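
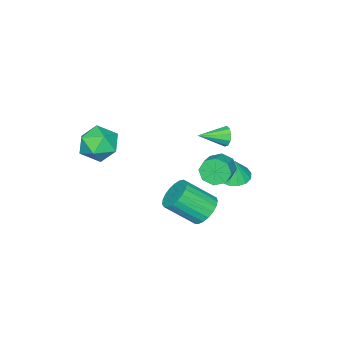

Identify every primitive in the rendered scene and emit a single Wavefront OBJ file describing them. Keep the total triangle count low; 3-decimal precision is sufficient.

v -0.19 2.48 0.435
v 0.243 2.024 -0.137
v 1.284 2.425 0.333
v 0.85 2.88 0.905
v 0.108 2.625 -0.348
v 1.148 3.025 0.122
v -0.203 3.14 -0.1
v 0.838 3.54 0.37
v -0.506 3.269 0.461
v 0.535 3.669 0.931
v -0.624 2.935 1.007
v 0.417 3.336 1.477
v -0.488 2.335 1.218
v 0.552 2.735 1.688
v -0.178 1.82 0.97
v 0.863 2.22 1.44
v 0.125 1.691 0.409
v 1.166 2.091 0.879
v -2.875 1.458 -2.444
v -2.274 2.148 -2.609
v -2.705 1.622 -1.136
v -2.704 2.362 -2.58
v -3.18 2.334 -2.514
v -3.575 2.071 -2.43
v -3.782 1.644 -2.349
v -3.746 1.167 -2.294
v -3.477 0.768 -2.28
v -3.046 0.554 -2.309
v -2.57 0.582 -2.375
v -2.176 0.845 -2.459
v -1.969 1.272 -2.539
v -2.005 1.749 -2.594
v -2.034 1.478 1.224
v -1.743 1.629 0.663
v -0.786 0.602 1.636
v -1.639 1.905 0.935
v -1.686 2.019 1.317
v -1.866 1.925 1.664
v -2.11 1.661 1.843
v -2.326 1.327 1.785
v -2.43 1.051 1.513
v -2.383 0.937 1.13
v -2.203 1.03 0.783
v -1.958 1.295 0.605
v 3.064 -1.694 1.852
v 3.815 -1.052 2.493
v 3.785 -3.288 2.607
v 4.536 -2.646 3.248
v 3.383 -2.618 3.488
v 2.938 -1.632 3.021
v 4.662 -2.708 2.079
v 4.217 -1.722 1.612
v 4.803 -1.678 2.633
v 4.012 -1.622 3.504
v 3.588 -2.718 1.596
v 2.797 -2.662 2.467
v 0.092 1.758 -3.207
v 0.846 1.65 -3.839
v 1.761 0.353 -2.526
v 1.008 0.462 -1.893
v 0.971 1.969 -3.611
v 1.886 0.672 -2.298
v 0.944 2.252 -3.313
v 1.859 0.955 -2
v 0.77 2.449 -2.997
v 1.685 1.152 -1.683
v 0.478 2.527 -2.717
v 1.394 1.23 -1.403
v 0.12 2.472 -2.521
v 1.035 1.176 -1.208
v -0.243 2.294 -2.444
v 0.672 0.997 -1.131
v -0.548 2.023 -2.499
v 0.367 0.726 -1.186
v -0.742 1.706 -2.677
v 0.173 0.41 -1.363
v -0.792 1.398 -2.946
v 0.123 0.102 -1.632
v -0.689 1.153 -3.26
v 0.226 -0.144 -1.946
v -0.451 1.012 -3.565
v 0.464 -0.284 -2.251
v -0.119 1 -3.808
v 0.796 -0.296 -2.494
v 0.25 1.12 -3.947
v 1.165 -0.177 -2.633
v 0.591 1.349 -3.958
v 1.506 0.053 -2.644
f 2 1 5
f 2 5 3
f 3 5 6
f 3 6 4
f 5 1 7
f 5 7 6
f 6 7 8
f 6 8 4
f 7 1 9
f 7 9 8
f 8 9 10
f 8 10 4
f 9 1 11
f 9 11 10
f 10 11 12
f 10 12 4
f 11 1 13
f 11 13 12
f 12 13 14
f 12 14 4
f 13 1 15
f 13 15 14
f 14 15 16
f 14 16 4
f 15 1 17
f 15 17 16
f 16 17 18
f 16 18 4
f 17 1 2
f 17 2 18
f 18 2 3
f 18 3 4
f 20 19 22
f 20 22 21
f 22 19 23
f 22 23 21
f 23 19 24
f 23 24 21
f 24 19 25
f 24 25 21
f 25 19 26
f 25 26 21
f 26 19 27
f 26 27 21
f 27 19 28
f 27 28 21
f 28 19 29
f 28 29 21
f 29 19 30
f 29 30 21
f 30 19 31
f 30 31 21
f 31 19 32
f 31 32 21
f 32 19 20
f 32 20 21
f 34 33 36
f 34 36 35
f 36 33 37
f 36 37 35
f 37 33 38
f 37 38 35
f 38 33 39
f 38 39 35
f 39 33 40
f 39 40 35
f 40 33 41
f 40 41 35
f 41 33 42
f 41 42 35
f 42 33 43
f 42 43 35
f 43 33 44
f 43 44 35
f 44 33 34
f 44 34 35
f 45 56 50
f 45 50 46
f 45 46 52
f 45 52 55
f 45 55 56
f 46 50 54
f 50 56 49
f 56 55 47
f 55 52 51
f 52 46 53
f 48 54 49
f 48 49 47
f 48 47 51
f 48 51 53
f 48 53 54
f 49 54 50
f 47 49 56
f 51 47 55
f 53 51 52
f 54 53 46
f 58 57 61
f 58 61 59
f 59 61 62
f 59 62 60
f 61 57 63
f 61 63 62
f 62 63 64
f 62 64 60
f 63 57 65
f 63 65 64
f 64 65 66
f 64 66 60
f 65 57 67
f 65 67 66
f 66 67 68
f 66 68 60
f 67 57 69
f 67 69 68
f 68 69 70
f 68 70 60
f 69 57 71
f 69 71 70
f 70 71 72
f 70 72 60
f 71 57 73
f 71 73 72
f 72 73 74
f 72 74 60
f 73 57 75
f 73 75 74
f 74 75 76
f 74 76 60
f 75 57 77
f 75 77 76
f 76 77 78
f 76 78 60
f 77 57 79
f 77 79 78
f 78 79 80
f 78 80 60
f 79 57 81
f 79 81 80
f 80 81 82
f 80 82 60
f 81 57 83
f 81 83 82
f 82 83 84
f 82 84 60
f 83 57 85
f 83 85 84
f 84 85 86
f 84 86 60
f 85 57 87
f 85 87 86
f 86 87 88
f 86 88 60
f 87 57 58
f 87 58 88
f 88 58 59
f 88 59 60



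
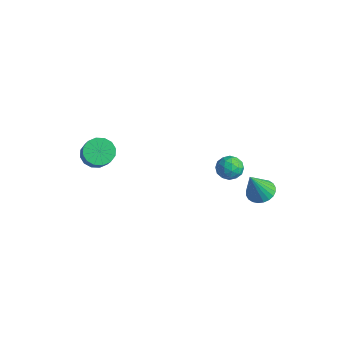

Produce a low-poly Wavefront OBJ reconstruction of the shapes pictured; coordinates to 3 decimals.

v 0.786 3.91 -1.433
v 1.266 3.376 -1.71
v 0.854 3.15 0.153
v 1.46 3.587 -1.617
v 1.55 3.847 -1.497
v 1.525 4.116 -1.366
v 1.386 4.354 -1.246
v 1.157 4.525 -1.154
v 0.871 4.602 -1.105
v 0.571 4.573 -1.105
v 0.305 4.444 -1.156
v 0.112 4.234 -1.248
v 0.021 3.974 -1.369
v 0.047 3.705 -1.499
v 0.185 3.466 -1.62
v 0.414 3.296 -1.711
v 0.701 3.219 -1.761
v 1 3.247 -1.76
v -0.117 3.081 0.975
v 0.272 3.219 0.366
v -0.432 2.021 0.534
v -0.043 2.159 -0.075
v 0.303 2.045 0.565
v 0.497 2.701 0.837
v -0.657 2.539 0.063
v -0.463 3.195 0.335
v -0.062 2.884 -0.198
v 0.532 2.579 0.112
v -0.692 2.661 0.788
v -0.098 2.356 1.098
v 0.105 3.243 0.709
v -0.265 1.997 0.191
v -0.062 1.93 0.567
v 0.167 2.011 0.209
v 0.238 2.938 0.986
v 0.466 3.019 0.628
v 0.484 2.329 0.745
v -0.626 2.221 0.272
v -0.398 2.302 -0.086
v -0.327 3.229 0.691
v -0.098 3.31 0.333
v -0.644 2.911 0.155
v 0.138 3.127 0.02
v -0.047 2.504 -0.24
v -0.409 2.728 -0.159
v -0.294 3.113 0.002
v 0.487 2.948 0.202
v 0.301 2.325 -0.057
v 0.505 2.258 0.319
v 0.619 2.643 0.479
v 0.29 2.751 -0.129
v -0.461 2.915 0.957
v -0.647 2.292 0.698
v -0.779 2.597 0.421
v -0.665 2.982 0.581
v -0.113 2.736 1.14
v -0.298 2.113 0.88
v 0.134 2.127 0.898
v 0.249 2.512 1.059
v -0.45 2.489 1.029
v -4.166 -2.417 1.111
v -3.538 -2.19 0.654
v -2.665 -2.555 1.672
v -3.294 -2.783 2.129
v -3.645 -1.846 0.869
v -2.772 -2.212 1.887
v -3.892 -1.656 1.149
v -3.019 -2.022 2.167
v -4.213 -1.67 1.419
v -3.34 -2.035 2.437
v -4.521 -1.883 1.606
v -3.648 -2.249 2.625
v -4.734 -2.24 1.661
v -3.861 -2.606 2.679
v -4.795 -2.645 1.568
v -3.922 -3.01 2.586
v -4.688 -2.988 1.353
v -3.815 -3.354 2.371
v -4.441 -3.178 1.073
v -3.568 -3.544 2.091
v -4.12 -3.165 0.803
v -3.247 -3.53 1.821
v -3.812 -2.951 0.615
v -2.939 -3.317 1.634
v -3.599 -2.594 0.561
v -2.726 -2.96 1.579
f 2 1 4
f 2 4 3
f 4 1 5
f 4 5 3
f 5 1 6
f 5 6 3
f 6 1 7
f 6 7 3
f 7 1 8
f 7 8 3
f 8 1 9
f 8 9 3
f 9 1 10
f 9 10 3
f 10 1 11
f 10 11 3
f 11 1 12
f 11 12 3
f 12 1 13
f 12 13 3
f 13 1 14
f 13 14 3
f 14 1 15
f 14 15 3
f 15 1 16
f 15 16 3
f 16 1 17
f 16 17 3
f 17 1 18
f 17 18 3
f 18 1 2
f 18 2 3
f 19 56 35
f 56 30 59
f 35 59 24
f 56 59 35
f 19 35 31
f 35 24 36
f 31 36 20
f 35 36 31
f 19 31 40
f 31 20 41
f 40 41 26
f 31 41 40
f 19 40 52
f 40 26 55
f 52 55 29
f 40 55 52
f 19 52 56
f 52 29 60
f 56 60 30
f 52 60 56
f 20 36 47
f 36 24 50
f 47 50 28
f 36 50 47
f 24 59 37
f 59 30 58
f 37 58 23
f 59 58 37
f 30 60 57
f 60 29 53
f 57 53 21
f 60 53 57
f 29 55 54
f 55 26 42
f 54 42 25
f 55 42 54
f 26 41 46
f 41 20 43
f 46 43 27
f 41 43 46
f 22 48 34
f 48 28 49
f 34 49 23
f 48 49 34
f 22 34 32
f 34 23 33
f 32 33 21
f 34 33 32
f 22 32 39
f 32 21 38
f 39 38 25
f 32 38 39
f 22 39 44
f 39 25 45
f 44 45 27
f 39 45 44
f 22 44 48
f 44 27 51
f 48 51 28
f 44 51 48
f 23 49 37
f 49 28 50
f 37 50 24
f 49 50 37
f 21 33 57
f 33 23 58
f 57 58 30
f 33 58 57
f 25 38 54
f 38 21 53
f 54 53 29
f 38 53 54
f 27 45 46
f 45 25 42
f 46 42 26
f 45 42 46
f 28 51 47
f 51 27 43
f 47 43 20
f 51 43 47
f 62 61 65
f 62 65 63
f 63 65 66
f 63 66 64
f 65 61 67
f 65 67 66
f 66 67 68
f 66 68 64
f 67 61 69
f 67 69 68
f 68 69 70
f 68 70 64
f 69 61 71
f 69 71 70
f 70 71 72
f 70 72 64
f 71 61 73
f 71 73 72
f 72 73 74
f 72 74 64
f 73 61 75
f 73 75 74
f 74 75 76
f 74 76 64
f 75 61 77
f 75 77 76
f 76 77 78
f 76 78 64
f 77 61 79
f 77 79 78
f 78 79 80
f 78 80 64
f 79 61 81
f 79 81 80
f 80 81 82
f 80 82 64
f 81 61 83
f 81 83 82
f 82 83 84
f 82 84 64
f 83 61 85
f 83 85 84
f 84 85 86
f 84 86 64
f 85 61 62
f 85 62 86
f 86 62 63
f 86 63 64



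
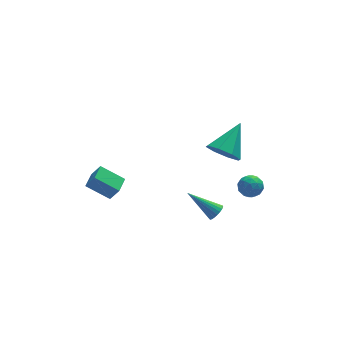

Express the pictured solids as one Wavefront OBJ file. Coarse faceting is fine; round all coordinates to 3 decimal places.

v 3.358 -0.143 -2.42
v 4.077 -0.088 -2.684
v 3.763 -0.812 -1.456
v 4.482 -0.757 -1.72
v 4.126 -0.136 -1.444
v 3.875 0.278 -2.04
v 3.965 -1.178 -2.1
v 3.714 -0.764 -2.696
v 4.452 -0.728 -2.486
v 4.551 -0.084 -2.081
v 3.289 -0.816 -2.059
v 3.388 -0.172 -1.654
v 3.682 -0.057 -2.637
v 4.158 -0.843 -1.503
v 3.949 -0.478 -1.341
v 4.371 -0.446 -1.496
v 3.564 0.159 -2.259
v 3.986 0.191 -2.414
v 4.015 0.163 -1.685
v 3.854 -1.091 -1.726
v 4.276 -1.059 -1.881
v 3.469 -0.454 -2.644
v 3.891 -0.422 -2.799
v 3.825 -1.063 -2.455
v 4.325 -0.401 -2.676
v 4.563 -0.794 -2.109
v 4.259 -1.041 -2.332
v 4.111 -0.798 -2.682
v 4.383 -0.022 -2.438
v 4.621 -0.415 -1.871
v 4.412 -0.05 -1.709
v 4.265 0.193 -2.059
v 4.604 -0.398 -2.321
v 3.219 -0.485 -2.269
v 3.457 -0.878 -1.702
v 3.575 -1.093 -2.081
v 3.428 -0.85 -2.431
v 3.277 -0.106 -2.031
v 3.515 -0.499 -1.464
v 3.729 -0.102 -1.458
v 3.581 0.141 -1.808
v 3.236 -0.502 -1.819
v 2.13 -1.074 1.824
v 2.929 -1.275 1.173
v 3.43 0.114 3.056
v 2.522 -0.613 0.966
v 1.885 -0.222 1.261
v 1.392 -0.329 1.885
v 1.33 -0.873 2.474
v 1.737 -1.534 2.682
v 2.374 -1.926 2.387
v 2.867 -1.818 1.762
v -4.464 3.315 -3.452
v -4.002 2.999 -2.541
v -3.905 4.273 -3.403
v -3.443 3.957 -2.492
v -3.237 2.643 -4.308
v -2.775 2.327 -3.397
v -2.678 3.601 -4.259
v -2.216 3.285 -3.348
v 1.526 -2.037 -2.325
v 1.943 -1.84 -2.007
v 0.174 -1.103 -1.135
v 1.919 -1.672 -2.166
v 1.828 -1.566 -2.352
v 1.685 -1.542 -2.534
v 1.514 -1.604 -2.68
v 1.345 -1.74 -2.764
v 1.208 -1.928 -2.773
v 1.126 -2.135 -2.704
v 1.113 -2.325 -2.57
v 1.171 -2.465 -2.393
v 1.291 -2.531 -2.205
v 1.452 -2.512 -2.037
v 1.626 -2.41 -1.92
v 1.782 -2.245 -1.872
v 1.894 -2.043 -1.903
f 1 38 17
f 38 12 41
f 17 41 6
f 38 41 17
f 1 17 13
f 17 6 18
f 13 18 2
f 17 18 13
f 1 13 22
f 13 2 23
f 22 23 8
f 13 23 22
f 1 22 34
f 22 8 37
f 34 37 11
f 22 37 34
f 1 34 38
f 34 11 42
f 38 42 12
f 34 42 38
f 2 18 29
f 18 6 32
f 29 32 10
f 18 32 29
f 6 41 19
f 41 12 40
f 19 40 5
f 41 40 19
f 12 42 39
f 42 11 35
f 39 35 3
f 42 35 39
f 11 37 36
f 37 8 24
f 36 24 7
f 37 24 36
f 8 23 28
f 23 2 25
f 28 25 9
f 23 25 28
f 4 30 16
f 30 10 31
f 16 31 5
f 30 31 16
f 4 16 14
f 16 5 15
f 14 15 3
f 16 15 14
f 4 14 21
f 14 3 20
f 21 20 7
f 14 20 21
f 4 21 26
f 21 7 27
f 26 27 9
f 21 27 26
f 4 26 30
f 26 9 33
f 30 33 10
f 26 33 30
f 5 31 19
f 31 10 32
f 19 32 6
f 31 32 19
f 3 15 39
f 15 5 40
f 39 40 12
f 15 40 39
f 7 20 36
f 20 3 35
f 36 35 11
f 20 35 36
f 9 27 28
f 27 7 24
f 28 24 8
f 27 24 28
f 10 33 29
f 33 9 25
f 29 25 2
f 33 25 29
f 44 43 46
f 44 46 45
f 46 43 47
f 46 47 45
f 47 43 48
f 47 48 45
f 48 43 49
f 48 49 45
f 49 43 50
f 49 50 45
f 50 43 51
f 50 51 45
f 51 43 52
f 51 52 45
f 52 43 44
f 52 44 45
f 54 56 53
f 57 54 53
f 53 56 55
f 55 57 53
f 54 60 56
f 58 54 57
f 58 60 54
f 56 60 55
f 59 57 55
f 55 60 59
f 59 58 57
f 60 58 59
f 62 61 64
f 62 64 63
f 64 61 65
f 64 65 63
f 65 61 66
f 65 66 63
f 66 61 67
f 66 67 63
f 67 61 68
f 67 68 63
f 68 61 69
f 68 69 63
f 69 61 70
f 69 70 63
f 70 61 71
f 70 71 63
f 71 61 72
f 71 72 63
f 72 61 73
f 72 73 63
f 73 61 74
f 73 74 63
f 74 61 75
f 74 75 63
f 75 61 76
f 75 76 63
f 76 61 77
f 76 77 63
f 77 61 62
f 77 62 63



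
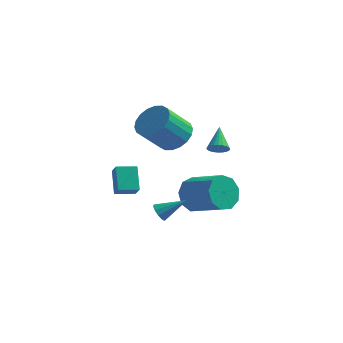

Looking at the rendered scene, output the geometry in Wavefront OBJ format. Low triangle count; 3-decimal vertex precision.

v -1.192 2.919 2.296
v -0.561 3.419 3.032
v -1.358 2.32 4.46
v -1.988 1.821 3.724
v -0.959 3.697 3.024
v -1.756 2.598 4.452
v -1.402 3.821 2.872
v -2.199 2.722 4.3
v -1.804 3.766 2.605
v -2.601 2.668 4.034
v -2.085 3.544 2.278
v -2.882 2.445 3.706
v -2.188 3.198 1.954
v -2.985 2.099 3.382
v -2.095 2.797 1.698
v -2.891 1.698 3.126
v -1.822 2.42 1.56
v -2.619 1.321 2.988
v -1.424 2.142 1.568
v -2.221 1.043 2.996
v -0.981 2.018 1.72
v -1.778 0.919 3.148
v -0.579 2.072 1.986
v -1.376 0.974 3.415
v -0.298 2.295 2.314
v -1.095 1.196 3.742
v -0.195 2.641 2.638
v -0.992 1.542 4.066
v -0.289 3.042 2.894
v -1.085 1.943 4.322
v 1.615 -1.634 0.957
v 2.127 -1.079 0.241
v 3.876 -1.652 1.047
v 3.365 -2.206 1.763
v 1.995 -0.676 0.813
v 3.745 -1.249 1.619
v 1.686 -0.722 1.452
v 3.435 -1.295 2.258
v 1.343 -1.194 1.859
v 3.093 -1.767 2.665
v 1.128 -1.872 1.844
v 2.878 -2.445 2.651
v 1.141 -2.438 1.414
v 2.891 -3.011 2.221
v 1.375 -2.628 0.77
v 3.125 -3.201 1.576
v 1.722 -2.353 0.213
v 3.472 -2.926 1.02
v 2.019 -1.741 0.004
v 3.769 -2.314 0.811
v 0.729 -3.816 0.69
v 1.069 -3.99 0.308
v 1.911 -3.264 1.49
v 0.976 -3.678 0.23
v 0.789 -3.42 0.328
v 0.579 -3.313 0.565
v 0.426 -3.398 0.849
v 0.389 -3.643 1.073
v 0.482 -3.954 1.151
v 0.669 -4.212 1.053
v 0.879 -4.319 0.816
v 1.032 -4.234 0.532
v 1.593 1.675 2.48
v 2.073 1.572 2.789
v 1.227 2.785 3.42
v 2.149 1.724 2.639
v 2.14 1.868 2.465
v 2.048 1.983 2.294
v 1.887 2.051 2.15
v 1.681 2.062 2.057
v 1.461 2.014 2.028
v 1.262 1.914 2.068
v 1.113 1.778 2.171
v 1.038 1.626 2.321
v 1.046 1.482 2.495
v 1.139 1.367 2.667
v 1.3 1.299 2.81
v 1.506 1.288 2.903
v 1.725 1.336 2.932
v 1.924 1.436 2.892
v -3.086 -0.451 -0.608
v -2.661 -0.932 0.023
v -3.604 0.487 0.456
v -3.179 0.006 1.087
v -2.201 0.174 -0.727
v -1.776 -0.307 -0.096
v -2.719 1.112 0.337
v -2.294 0.631 0.968
f 2 1 5
f 2 5 3
f 3 5 6
f 3 6 4
f 5 1 7
f 5 7 6
f 6 7 8
f 6 8 4
f 7 1 9
f 7 9 8
f 8 9 10
f 8 10 4
f 9 1 11
f 9 11 10
f 10 11 12
f 10 12 4
f 11 1 13
f 11 13 12
f 12 13 14
f 12 14 4
f 13 1 15
f 13 15 14
f 14 15 16
f 14 16 4
f 15 1 17
f 15 17 16
f 16 17 18
f 16 18 4
f 17 1 19
f 17 19 18
f 18 19 20
f 18 20 4
f 19 1 21
f 19 21 20
f 20 21 22
f 20 22 4
f 21 1 23
f 21 23 22
f 22 23 24
f 22 24 4
f 23 1 25
f 23 25 24
f 24 25 26
f 24 26 4
f 25 1 27
f 25 27 26
f 26 27 28
f 26 28 4
f 27 1 29
f 27 29 28
f 28 29 30
f 28 30 4
f 29 1 2
f 29 2 30
f 30 2 3
f 30 3 4
f 32 31 35
f 32 35 33
f 33 35 36
f 33 36 34
f 35 31 37
f 35 37 36
f 36 37 38
f 36 38 34
f 37 31 39
f 37 39 38
f 38 39 40
f 38 40 34
f 39 31 41
f 39 41 40
f 40 41 42
f 40 42 34
f 41 31 43
f 41 43 42
f 42 43 44
f 42 44 34
f 43 31 45
f 43 45 44
f 44 45 46
f 44 46 34
f 45 31 47
f 45 47 46
f 46 47 48
f 46 48 34
f 47 31 49
f 47 49 48
f 48 49 50
f 48 50 34
f 49 31 32
f 49 32 50
f 50 32 33
f 50 33 34
f 52 51 54
f 52 54 53
f 54 51 55
f 54 55 53
f 55 51 56
f 55 56 53
f 56 51 57
f 56 57 53
f 57 51 58
f 57 58 53
f 58 51 59
f 58 59 53
f 59 51 60
f 59 60 53
f 60 51 61
f 60 61 53
f 61 51 62
f 61 62 53
f 62 51 52
f 62 52 53
f 64 63 66
f 64 66 65
f 66 63 67
f 66 67 65
f 67 63 68
f 67 68 65
f 68 63 69
f 68 69 65
f 69 63 70
f 69 70 65
f 70 63 71
f 70 71 65
f 71 63 72
f 71 72 65
f 72 63 73
f 72 73 65
f 73 63 74
f 73 74 65
f 74 63 75
f 74 75 65
f 75 63 76
f 75 76 65
f 76 63 77
f 76 77 65
f 77 63 78
f 77 78 65
f 78 63 79
f 78 79 65
f 79 63 80
f 79 80 65
f 80 63 64
f 80 64 65
f 82 84 81
f 85 82 81
f 81 84 83
f 83 85 81
f 82 88 84
f 86 82 85
f 86 88 82
f 84 88 83
f 87 85 83
f 83 88 87
f 87 86 85
f 88 86 87



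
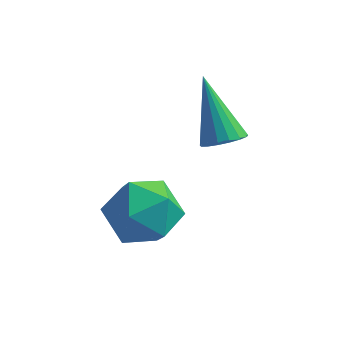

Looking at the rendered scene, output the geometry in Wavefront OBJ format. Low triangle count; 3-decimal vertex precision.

v -3.537 0.298 0.427
v -2.454 0.56 0.839
v -2.866 -1.36 -0.279
v -1.783 -1.098 0.133
v -2.662 -1.35 0.892
v -3.077 -0.325 1.328
v -2.243 -0.475 -0.768
v -2.658 0.55 -0.332
v -1.654 0.083 0.1
v -1.913 -0.458 1.126
v -3.407 -0.342 -0.566
v -3.666 -0.883 0.46
v -1.205 1.807 1.911
v -0.678 1.62 2.281
v -2.135 2.673 3.669
v -0.6 1.913 2.179
v -0.659 2.182 2.014
v -0.844 2.365 1.827
v -1.111 2.42 1.658
v -1.4 2.335 1.547
v -1.644 2.128 1.52
v -1.787 1.848 1.582
v -1.797 1.558 1.72
v -1.671 1.326 1.901
v -1.438 1.203 2.085
v -1.152 1.219 2.228
v -0.878 1.369 2.299
f 1 12 6
f 1 6 2
f 1 2 8
f 1 8 11
f 1 11 12
f 2 6 10
f 6 12 5
f 12 11 3
f 11 8 7
f 8 2 9
f 4 10 5
f 4 5 3
f 4 3 7
f 4 7 9
f 4 9 10
f 5 10 6
f 3 5 12
f 7 3 11
f 9 7 8
f 10 9 2
f 14 13 16
f 14 16 15
f 16 13 17
f 16 17 15
f 17 13 18
f 17 18 15
f 18 13 19
f 18 19 15
f 19 13 20
f 19 20 15
f 20 13 21
f 20 21 15
f 21 13 22
f 21 22 15
f 22 13 23
f 22 23 15
f 23 13 24
f 23 24 15
f 24 13 25
f 24 25 15
f 25 13 26
f 25 26 15
f 26 13 27
f 26 27 15
f 27 13 14
f 27 14 15



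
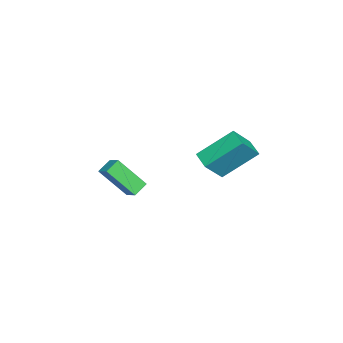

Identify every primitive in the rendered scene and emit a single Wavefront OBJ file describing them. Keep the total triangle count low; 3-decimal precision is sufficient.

v -2.32 -2.419 -2.034
v -1.768 -1.929 -1.634
v -2.373 -1.138 -3.53
v -1.821 -0.648 -3.129
v -1.679 -2.832 -2.411
v -1.127 -2.342 -2.01
v -1.732 -1.551 -3.906
v -1.18 -1.061 -3.506
v -0.657 2.539 -0.763
v -1.219 4.082 0.529
v 0.117 3.043 -1.028
v -0.446 4.586 0.265
v 0.146 1.894 0.355
v -0.417 3.437 1.648
v 0.919 2.398 0.091
v 0.357 3.941 1.383
f 2 4 1
f 5 2 1
f 1 4 3
f 3 5 1
f 2 8 4
f 6 2 5
f 6 8 2
f 4 8 3
f 7 5 3
f 3 8 7
f 7 6 5
f 8 6 7
f 10 12 9
f 13 10 9
f 9 12 11
f 11 13 9
f 10 16 12
f 14 10 13
f 14 16 10
f 12 16 11
f 15 13 11
f 11 16 15
f 15 14 13
f 16 14 15



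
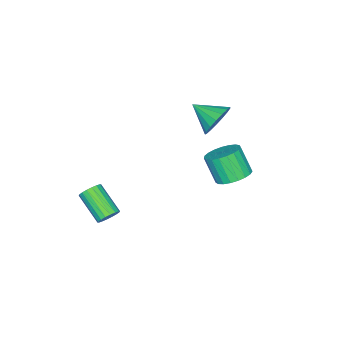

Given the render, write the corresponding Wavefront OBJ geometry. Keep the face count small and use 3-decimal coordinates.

v 2.341 -3.022 -0.859
v 2.907 -3.222 -0.849
v 2.405 -4.597 0.11
v 1.839 -4.398 0.099
v 2.895 -3.066 -0.632
v 2.393 -4.442 0.326
v 2.773 -2.902 -0.461
v 2.271 -4.277 0.498
v 2.566 -2.762 -0.368
v 2.064 -4.137 0.591
v 2.314 -2.673 -0.372
v 1.812 -4.048 0.586
v 2.068 -2.653 -0.473
v 1.565 -4.029 0.485
v 1.875 -2.707 -0.651
v 1.373 -4.082 0.308
v 1.775 -2.823 -0.87
v 1.273 -4.198 0.089
v 1.787 -2.978 -1.086
v 1.285 -4.354 -0.128
v 1.909 -3.143 -1.258
v 1.407 -4.518 -0.299
v 2.116 -3.283 -1.351
v 1.614 -4.658 -0.392
v 2.368 -3.372 -1.346
v 1.866 -4.747 -0.388
v 2.615 -3.391 -1.245
v 2.112 -4.767 -0.287
v 2.807 -3.338 -1.068
v 2.305 -4.713 -0.109
v -2.08 1.071 0.733
v -1.495 1.648 1.147
v -1.675 0.886 2.462
v -2.26 0.309 2.047
v -1.832 1.822 1.202
v -2.011 1.061 2.517
v -2.211 1.866 1.176
v -2.391 1.105 2.49
v -2.567 1.773 1.073
v -2.747 1.012 2.388
v -2.839 1.558 0.911
v -3.019 0.797 2.226
v -2.98 1.259 0.719
v -3.16 0.498 2.034
v -2.966 0.928 0.529
v -3.146 0.166 1.843
v -2.798 0.621 0.374
v -2.978 -0.141 1.689
v -2.506 0.392 0.281
v -2.686 -0.37 1.596
v -2.14 0.28 0.266
v -2.32 -0.482 1.581
v -1.764 0.305 0.332
v -1.944 -0.457 1.647
v -1.443 0.462 0.467
v -1.623 -0.299 1.782
v -1.232 0.725 0.648
v -1.412 -0.036 1.963
v -1.167 1.047 0.844
v -1.347 0.286 2.159
v -1.26 1.374 1.02
v -1.44 0.612 2.335
v -3.956 -0.947 2.565
v -3.528 -1.304 1.747
v -3.924 -2.353 3.195
v -3.162 -1.174 2.019
v -2.978 -0.992 2.416
v -3.018 -0.8 2.847
v -3.273 -0.641 3.214
v -3.685 -0.553 3.432
v -4.158 -0.555 3.451
v -4.585 -0.647 3.268
v -4.868 -0.808 2.924
v -4.942 -1 2.497
v -4.79 -1.181 2.086
v -4.447 -1.308 1.785
v -3.992 -1.353 1.663
f 2 1 5
f 2 5 3
f 3 5 6
f 3 6 4
f 5 1 7
f 5 7 6
f 6 7 8
f 6 8 4
f 7 1 9
f 7 9 8
f 8 9 10
f 8 10 4
f 9 1 11
f 9 11 10
f 10 11 12
f 10 12 4
f 11 1 13
f 11 13 12
f 12 13 14
f 12 14 4
f 13 1 15
f 13 15 14
f 14 15 16
f 14 16 4
f 15 1 17
f 15 17 16
f 16 17 18
f 16 18 4
f 17 1 19
f 17 19 18
f 18 19 20
f 18 20 4
f 19 1 21
f 19 21 20
f 20 21 22
f 20 22 4
f 21 1 23
f 21 23 22
f 22 23 24
f 22 24 4
f 23 1 25
f 23 25 24
f 24 25 26
f 24 26 4
f 25 1 27
f 25 27 26
f 26 27 28
f 26 28 4
f 27 1 29
f 27 29 28
f 28 29 30
f 28 30 4
f 29 1 2
f 29 2 30
f 30 2 3
f 30 3 4
f 32 31 35
f 32 35 33
f 33 35 36
f 33 36 34
f 35 31 37
f 35 37 36
f 36 37 38
f 36 38 34
f 37 31 39
f 37 39 38
f 38 39 40
f 38 40 34
f 39 31 41
f 39 41 40
f 40 41 42
f 40 42 34
f 41 31 43
f 41 43 42
f 42 43 44
f 42 44 34
f 43 31 45
f 43 45 44
f 44 45 46
f 44 46 34
f 45 31 47
f 45 47 46
f 46 47 48
f 46 48 34
f 47 31 49
f 47 49 48
f 48 49 50
f 48 50 34
f 49 31 51
f 49 51 50
f 50 51 52
f 50 52 34
f 51 31 53
f 51 53 52
f 52 53 54
f 52 54 34
f 53 31 55
f 53 55 54
f 54 55 56
f 54 56 34
f 55 31 57
f 55 57 56
f 56 57 58
f 56 58 34
f 57 31 59
f 57 59 58
f 58 59 60
f 58 60 34
f 59 31 61
f 59 61 60
f 60 61 62
f 60 62 34
f 61 31 32
f 61 32 62
f 62 32 33
f 62 33 34
f 64 63 66
f 64 66 65
f 66 63 67
f 66 67 65
f 67 63 68
f 67 68 65
f 68 63 69
f 68 69 65
f 69 63 70
f 69 70 65
f 70 63 71
f 70 71 65
f 71 63 72
f 71 72 65
f 72 63 73
f 72 73 65
f 73 63 74
f 73 74 65
f 74 63 75
f 74 75 65
f 75 63 76
f 75 76 65
f 76 63 77
f 76 77 65
f 77 63 64
f 77 64 65



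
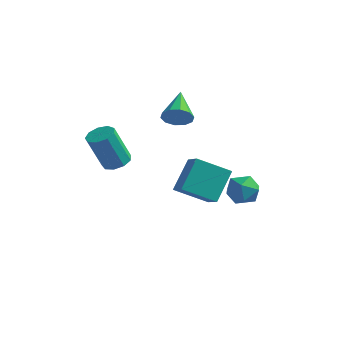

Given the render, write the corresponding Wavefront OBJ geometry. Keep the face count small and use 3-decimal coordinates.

v -0.453 3.956 -3.67
v -0.023 4.666 -3.193
v 0.843 3.114 -3.587
v 1.273 3.824 -3.11
v 0.57 3.325 -2.695
v -0.231 3.845 -2.746
v 1.051 3.935 -4.034
v 0.25 4.455 -4.085
v 0.906 4.652 -3.418
v 0.609 4.276 -2.59
v 0.211 3.504 -4.19
v -0.086 3.128 -3.362
v 0.106 0.74 -2.509
v -1.341 0.019 -1.672
v 0.214 2.065 -1.18
v -1.232 1.344 -0.343
v 0.952 -0.084 -1.757
v -0.494 -0.805 -0.92
v 1.061 1.241 -0.428
v -0.386 0.52 0.409
v -3.184 -1.93 0.79
v -2.591 -2.331 0.873
v -3.163 -2.79 2.734
v -3.756 -2.39 2.65
v -2.503 -1.867 1.015
v -3.075 -2.327 2.875
v -2.733 -1.433 1.051
v -3.305 -1.893 2.912
v -3.174 -1.232 0.965
v -3.746 -1.691 2.826
v -3.62 -1.357 0.797
v -4.192 -1.817 2.658
v -3.862 -1.751 0.626
v -4.434 -2.21 2.486
v -3.786 -2.228 0.531
v -4.358 -2.688 2.392
v -3.429 -2.566 0.557
v -4.001 -3.026 2.418
v -2.957 -2.607 0.692
v -3.529 -3.066 2.553
v -1.997 1.742 2.078
v -1.374 1.754 2.564
v -2.623 3.318 2.842
v -1.254 1.998 2.159
v -1.417 2.144 1.723
v -1.802 2.137 1.422
v -2.261 1.979 1.372
v -2.619 1.73 1.592
v -2.74 1.486 1.997
v -2.576 1.34 2.434
v -2.192 1.347 2.734
v -1.733 1.505 2.784
f 1 12 6
f 1 6 2
f 1 2 8
f 1 8 11
f 1 11 12
f 2 6 10
f 6 12 5
f 12 11 3
f 11 8 7
f 8 2 9
f 4 10 5
f 4 5 3
f 4 3 7
f 4 7 9
f 4 9 10
f 5 10 6
f 3 5 12
f 7 3 11
f 9 7 8
f 10 9 2
f 14 16 13
f 17 14 13
f 13 16 15
f 15 17 13
f 14 20 16
f 18 14 17
f 18 20 14
f 16 20 15
f 19 17 15
f 15 20 19
f 19 18 17
f 20 18 19
f 22 21 25
f 22 25 23
f 23 25 26
f 23 26 24
f 25 21 27
f 25 27 26
f 26 27 28
f 26 28 24
f 27 21 29
f 27 29 28
f 28 29 30
f 28 30 24
f 29 21 31
f 29 31 30
f 30 31 32
f 30 32 24
f 31 21 33
f 31 33 32
f 32 33 34
f 32 34 24
f 33 21 35
f 33 35 34
f 34 35 36
f 34 36 24
f 35 21 37
f 35 37 36
f 36 37 38
f 36 38 24
f 37 21 39
f 37 39 38
f 38 39 40
f 38 40 24
f 39 21 22
f 39 22 40
f 40 22 23
f 40 23 24
f 42 41 44
f 42 44 43
f 44 41 45
f 44 45 43
f 45 41 46
f 45 46 43
f 46 41 47
f 46 47 43
f 47 41 48
f 47 48 43
f 48 41 49
f 48 49 43
f 49 41 50
f 49 50 43
f 50 41 51
f 50 51 43
f 51 41 52
f 51 52 43
f 52 41 42
f 52 42 43



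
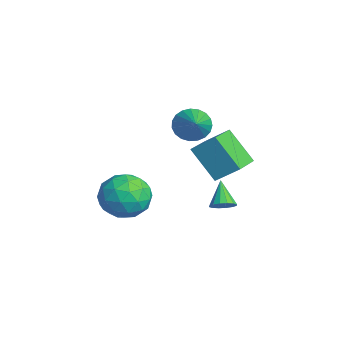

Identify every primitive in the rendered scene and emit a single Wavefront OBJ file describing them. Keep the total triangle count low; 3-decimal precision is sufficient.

v 0.556 1.731 1.792
v 0.985 2.166 1.216
v 2.064 1.429 2.688
v 0.899 2.415 1.445
v 0.753 2.545 1.735
v 0.573 2.535 2.034
v 0.39 2.386 2.291
v 0.236 2.123 2.462
v 0.137 1.793 2.518
v 0.111 1.452 2.448
v 0.161 1.159 2.264
v 0.28 0.965 1.999
v 0.446 0.903 1.698
v 0.632 0.985 1.413
v 0.804 1.195 1.194
v 0.933 1.499 1.078
v 0.997 1.842 1.086
v -0.688 2.7 -0.02
v -0.155 3.597 0.821
v 0.343 3.43 -1.452
v 0.877 4.327 -0.611
v 0.483 1.693 0.311
v 1.017 2.59 1.152
v 1.515 2.423 -1.121
v 2.048 3.32 -0.28
v -0.208 3.371 -3.84
v 0.165 3.107 -3.436
v -1.152 3.569 -2.84
v 0.239 3.414 -3.427
v 0.193 3.709 -3.528
v 0.04 3.914 -3.714
v -0.18 3.974 -3.933
v -0.407 3.872 -4.127
v -0.58 3.636 -4.244
v -0.654 3.329 -4.254
v -0.609 3.033 -4.152
v -0.455 2.828 -3.967
v -0.236 2.769 -3.748
v -0.009 2.871 -3.554
v -0.149 0.135 -2.096
v 0.57 -0.397 -2.941
v -1.45 -1.363 -2.259
v -0.731 -1.895 -3.104
v -0.363 -1.837 -1.932
v 0.441 -0.911 -1.831
v -1.321 -0.849 -3.369
v -0.517 0.077 -3.268
v -0.155 -1.005 -3.728
v 0.438 -1.616 -2.839
v -1.318 -0.144 -2.361
v -0.725 -0.755 -1.472
v 0.324 0.001 -2.504
v -1.204 -1.761 -2.696
v -0.988 -1.727 -2.007
v -0.565 -2.039 -2.503
v 0.249 -0.302 -1.852
v 0.671 -0.614 -2.348
v 0.123 -1.461 -1.755
v -1.551 -1.146 -2.852
v -1.129 -1.458 -3.348
v -0.315 0.279 -2.697
v 0.108 -0.033 -3.193
v -1.003 -0.299 -3.445
v 0.321 -0.669 -3.463
v -0.443 -1.55 -3.559
v -0.79 -0.935 -3.715
v -0.318 -0.391 -3.656
v 0.669 -1.028 -2.941
v -0.095 -1.909 -3.037
v 0.121 -1.875 -2.348
v 0.594 -1.331 -2.288
v 0.244 -1.386 -3.403
v -0.785 0.149 -2.163
v -1.549 -0.732 -2.259
v -1.474 -0.429 -2.912
v -1.001 0.115 -2.852
v -0.437 -0.21 -1.641
v -1.201 -1.091 -1.737
v -0.562 -1.369 -1.544
v -0.09 -0.825 -1.485
v -1.124 -0.374 -1.797
f 2 1 4
f 2 4 3
f 4 1 5
f 4 5 3
f 5 1 6
f 5 6 3
f 6 1 7
f 6 7 3
f 7 1 8
f 7 8 3
f 8 1 9
f 8 9 3
f 9 1 10
f 9 10 3
f 10 1 11
f 10 11 3
f 11 1 12
f 11 12 3
f 12 1 13
f 12 13 3
f 13 1 14
f 13 14 3
f 14 1 15
f 14 15 3
f 15 1 16
f 15 16 3
f 16 1 17
f 16 17 3
f 17 1 2
f 17 2 3
f 19 21 18
f 22 19 18
f 18 21 20
f 20 22 18
f 19 25 21
f 23 19 22
f 23 25 19
f 21 25 20
f 24 22 20
f 20 25 24
f 24 23 22
f 25 23 24
f 27 26 29
f 27 29 28
f 29 26 30
f 29 30 28
f 30 26 31
f 30 31 28
f 31 26 32
f 31 32 28
f 32 26 33
f 32 33 28
f 33 26 34
f 33 34 28
f 34 26 35
f 34 35 28
f 35 26 36
f 35 36 28
f 36 26 37
f 36 37 28
f 37 26 38
f 37 38 28
f 38 26 39
f 38 39 28
f 39 26 27
f 39 27 28
f 40 77 56
f 77 51 80
f 56 80 45
f 77 80 56
f 40 56 52
f 56 45 57
f 52 57 41
f 56 57 52
f 40 52 61
f 52 41 62
f 61 62 47
f 52 62 61
f 40 61 73
f 61 47 76
f 73 76 50
f 61 76 73
f 40 73 77
f 73 50 81
f 77 81 51
f 73 81 77
f 41 57 68
f 57 45 71
f 68 71 49
f 57 71 68
f 45 80 58
f 80 51 79
f 58 79 44
f 80 79 58
f 51 81 78
f 81 50 74
f 78 74 42
f 81 74 78
f 50 76 75
f 76 47 63
f 75 63 46
f 76 63 75
f 47 62 67
f 62 41 64
f 67 64 48
f 62 64 67
f 43 69 55
f 69 49 70
f 55 70 44
f 69 70 55
f 43 55 53
f 55 44 54
f 53 54 42
f 55 54 53
f 43 53 60
f 53 42 59
f 60 59 46
f 53 59 60
f 43 60 65
f 60 46 66
f 65 66 48
f 60 66 65
f 43 65 69
f 65 48 72
f 69 72 49
f 65 72 69
f 44 70 58
f 70 49 71
f 58 71 45
f 70 71 58
f 42 54 78
f 54 44 79
f 78 79 51
f 54 79 78
f 46 59 75
f 59 42 74
f 75 74 50
f 59 74 75
f 48 66 67
f 66 46 63
f 67 63 47
f 66 63 67
f 49 72 68
f 72 48 64
f 68 64 41
f 72 64 68



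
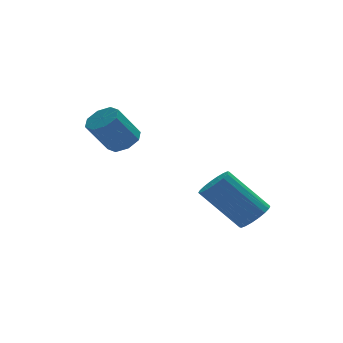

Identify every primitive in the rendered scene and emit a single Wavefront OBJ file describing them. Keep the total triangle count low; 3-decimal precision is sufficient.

v -0.315 -2.414 -4.326
v 0.163 -2.503 -3.894
v -0.968 -1.816 -2.502
v -1.445 -1.726 -2.934
v 0.211 -2.234 -3.988
v -0.92 -1.546 -2.596
v 0.154 -2 -4.149
v -0.976 -1.313 -2.757
v 0.005 -1.848 -4.345
v -1.125 -1.161 -2.953
v -0.207 -1.808 -4.537
v -1.338 -1.121 -3.146
v -0.441 -1.889 -4.688
v -1.571 -1.201 -3.296
v -0.65 -2.073 -4.766
v -1.78 -1.385 -3.375
v -0.792 -2.324 -4.758
v -1.923 -1.637 -3.366
v -0.84 -2.594 -4.664
v -1.971 -1.906 -3.272
v -0.784 -2.827 -4.503
v -1.914 -2.14 -3.111
v -0.635 -2.979 -4.307
v -1.765 -2.292 -2.915
v -0.422 -3.019 -4.114
v -1.553 -2.332 -2.723
v -0.189 -2.939 -3.964
v -1.319 -2.251 -2.572
v 0.02 -2.755 -3.885
v -1.11 -2.067 -2.494
v -3.311 1.698 -2.08
v -2.9 2.07 -1.74
v -3.698 1.914 -0.601
v -4.109 1.542 -0.94
v -3.261 2.335 -1.957
v -4.06 2.178 -0.818
v -3.651 2.226 -2.246
v -4.45 2.07 -1.107
v -3.842 1.808 -2.437
v -4.641 1.652 -1.298
v -3.722 1.326 -2.419
v -4.52 1.17 -1.28
v -3.36 1.062 -2.202
v -4.159 0.905 -1.063
v -2.97 1.17 -1.913
v -3.769 1.014 -0.774
v -2.779 1.588 -1.722
v -3.578 1.432 -0.583
f 2 1 5
f 2 5 3
f 3 5 6
f 3 6 4
f 5 1 7
f 5 7 6
f 6 7 8
f 6 8 4
f 7 1 9
f 7 9 8
f 8 9 10
f 8 10 4
f 9 1 11
f 9 11 10
f 10 11 12
f 10 12 4
f 11 1 13
f 11 13 12
f 12 13 14
f 12 14 4
f 13 1 15
f 13 15 14
f 14 15 16
f 14 16 4
f 15 1 17
f 15 17 16
f 16 17 18
f 16 18 4
f 17 1 19
f 17 19 18
f 18 19 20
f 18 20 4
f 19 1 21
f 19 21 20
f 20 21 22
f 20 22 4
f 21 1 23
f 21 23 22
f 22 23 24
f 22 24 4
f 23 1 25
f 23 25 24
f 24 25 26
f 24 26 4
f 25 1 27
f 25 27 26
f 26 27 28
f 26 28 4
f 27 1 29
f 27 29 28
f 28 29 30
f 28 30 4
f 29 1 2
f 29 2 30
f 30 2 3
f 30 3 4
f 32 31 35
f 32 35 33
f 33 35 36
f 33 36 34
f 35 31 37
f 35 37 36
f 36 37 38
f 36 38 34
f 37 31 39
f 37 39 38
f 38 39 40
f 38 40 34
f 39 31 41
f 39 41 40
f 40 41 42
f 40 42 34
f 41 31 43
f 41 43 42
f 42 43 44
f 42 44 34
f 43 31 45
f 43 45 44
f 44 45 46
f 44 46 34
f 45 31 47
f 45 47 46
f 46 47 48
f 46 48 34
f 47 31 32
f 47 32 48
f 48 32 33
f 48 33 34



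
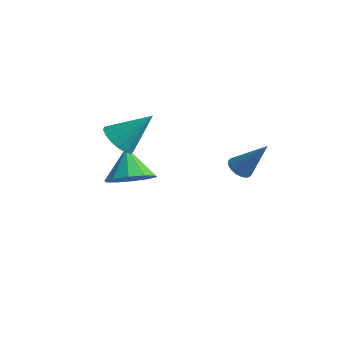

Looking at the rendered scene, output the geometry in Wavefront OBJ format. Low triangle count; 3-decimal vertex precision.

v -1.074 -3.204 -0.481
v -0.16 -2.798 -0.132
v -1.826 -2.496 0.661
v -0.417 -2.377 -0.562
v -0.925 -2.271 -0.962
v -1.491 -2.523 -1.178
v -1.897 -3.034 -1.128
v -1.989 -3.611 -0.831
v -1.732 -4.032 -0.4
v -1.223 -4.137 -0
v -0.658 -3.886 0.216
v -0.252 -3.375 0.165
v -0.874 -4.218 2.44
v -0.329 -4.009 1.865
v 0.074 -3.282 3.68
v -0.595 -3.721 1.851
v -0.926 -3.547 1.972
v -1.244 -3.527 2.201
v -1.478 -3.665 2.484
v -1.573 -3.93 2.757
v -1.508 -4.261 2.958
v -1.298 -4.583 3.04
v -0.991 -4.82 2.985
v -0.657 -4.92 2.805
v -0.373 -4.859 2.541
v -0.203 -4.652 2.255
v -0.187 -4.345 2.01
v 3.426 -2.286 1.535
v 3.883 -2.477 1.272
v 4.394 -1.914 2.945
v 3.876 -2.217 1.208
v 3.766 -1.973 1.219
v 3.579 -1.8 1.302
v 3.356 -1.739 1.439
v 3.15 -1.803 1.597
v 3.007 -1.978 1.741
v 2.96 -2.224 1.838
v 3.02 -2.484 1.866
v 3.173 -2.698 1.817
v 3.384 -2.818 1.704
v 3.605 -2.817 1.553
v 3.785 -2.694 1.397
f 2 1 4
f 2 4 3
f 4 1 5
f 4 5 3
f 5 1 6
f 5 6 3
f 6 1 7
f 6 7 3
f 7 1 8
f 7 8 3
f 8 1 9
f 8 9 3
f 9 1 10
f 9 10 3
f 10 1 11
f 10 11 3
f 11 1 12
f 11 12 3
f 12 1 2
f 12 2 3
f 14 13 16
f 14 16 15
f 16 13 17
f 16 17 15
f 17 13 18
f 17 18 15
f 18 13 19
f 18 19 15
f 19 13 20
f 19 20 15
f 20 13 21
f 20 21 15
f 21 13 22
f 21 22 15
f 22 13 23
f 22 23 15
f 23 13 24
f 23 24 15
f 24 13 25
f 24 25 15
f 25 13 26
f 25 26 15
f 26 13 27
f 26 27 15
f 27 13 14
f 27 14 15
f 29 28 31
f 29 31 30
f 31 28 32
f 31 32 30
f 32 28 33
f 32 33 30
f 33 28 34
f 33 34 30
f 34 28 35
f 34 35 30
f 35 28 36
f 35 36 30
f 36 28 37
f 36 37 30
f 37 28 38
f 37 38 30
f 38 28 39
f 38 39 30
f 39 28 40
f 39 40 30
f 40 28 41
f 40 41 30
f 41 28 42
f 41 42 30
f 42 28 29
f 42 29 30



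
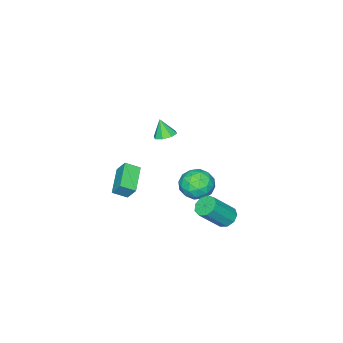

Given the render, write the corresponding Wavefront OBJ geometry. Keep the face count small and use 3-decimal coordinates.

v 3.347 0.666 3.263
v 3.885 0.925 3.386
v 3.313 0.274 4.237
v 3.525 1.205 3.487
v 3.061 1.169 3.456
v 2.764 0.839 3.313
v 2.808 0.407 3.14
v 3.168 0.128 3.04
v 3.633 0.163 3.07
v 3.93 0.494 3.214
v 0.549 1.15 -2.077
v 1.288 0.525 -2.4
v -0.588 0.075 -2.6
v 0.151 -0.55 -2.923
v 0.008 -0.402 -1.924
v 0.711 0.262 -1.601
v -0.011 0.338 -3.399
v 0.692 1.002 -3.076
v 0.942 0.023 -3.217
v 0.954 -0.434 -2.305
v -0.254 1.034 -2.695
v -0.242 0.577 -1.783
v 1.019 0.932 -2.192
v -0.319 -0.332 -2.808
v -0.402 -0.245 -2.221
v 0.032 -0.612 -2.41
v 0.68 0.777 -1.723
v 1.114 0.41 -1.912
v 0.361 -0.135 -1.633
v -0.414 0.19 -3.088
v 0.02 -0.177 -3.277
v 0.668 1.212 -2.59
v 1.102 0.845 -2.779
v 0.339 0.735 -3.367
v 1.249 0.269 -2.862
v 0.581 -0.362 -3.17
v 0.485 0.159 -3.45
v 0.899 0.55 -3.26
v 1.256 0.001 -2.327
v 0.588 -0.631 -2.634
v 0.504 -0.544 -2.047
v 0.917 -0.153 -1.857
v 1.053 -0.294 -2.807
v 0.112 1.231 -2.366
v -0.556 0.599 -2.673
v -0.217 0.753 -3.143
v 0.196 1.144 -2.953
v 0.119 0.962 -1.83
v -0.549 0.331 -2.138
v -0.199 0.05 -1.74
v 0.215 0.441 -1.55
v -0.353 0.894 -2.193
v 0.676 2.494 -3.81
v 1.201 2.506 -4.242
v 2.349 2.017 -2.862
v 1.824 2.006 -2.43
v 1.146 2.925 -4.048
v 2.293 2.436 -2.668
v 0.871 3.142 -3.742
v 2.018 2.654 -2.362
v 0.505 3.057 -3.468
v 1.652 2.568 -2.088
v 0.219 2.708 -3.354
v 1.367 2.219 -1.974
v 0.147 2.259 -3.453
v 1.295 1.77 -2.073
v 0.323 1.921 -3.719
v 1.47 1.432 -2.34
v 0.664 1.85 -4.028
v 1.811 1.362 -2.648
v 1.011 2.082 -4.234
v 2.158 1.593 -2.855
v 3.549 -2.383 -0.705
v 3.552 -1.822 0.086
v 3.015 -1.802 -1.116
v 3.019 -1.24 -0.325
v 4.901 -1.56 -1.295
v 4.905 -0.998 -0.504
v 4.368 -0.978 -1.706
v 4.371 -0.417 -0.915
f 2 1 4
f 2 4 3
f 4 1 5
f 4 5 3
f 5 1 6
f 5 6 3
f 6 1 7
f 6 7 3
f 7 1 8
f 7 8 3
f 8 1 9
f 8 9 3
f 9 1 10
f 9 10 3
f 10 1 2
f 10 2 3
f 11 48 27
f 48 22 51
f 27 51 16
f 48 51 27
f 11 27 23
f 27 16 28
f 23 28 12
f 27 28 23
f 11 23 32
f 23 12 33
f 32 33 18
f 23 33 32
f 11 32 44
f 32 18 47
f 44 47 21
f 32 47 44
f 11 44 48
f 44 21 52
f 48 52 22
f 44 52 48
f 12 28 39
f 28 16 42
f 39 42 20
f 28 42 39
f 16 51 29
f 51 22 50
f 29 50 15
f 51 50 29
f 22 52 49
f 52 21 45
f 49 45 13
f 52 45 49
f 21 47 46
f 47 18 34
f 46 34 17
f 47 34 46
f 18 33 38
f 33 12 35
f 38 35 19
f 33 35 38
f 14 40 26
f 40 20 41
f 26 41 15
f 40 41 26
f 14 26 24
f 26 15 25
f 24 25 13
f 26 25 24
f 14 24 31
f 24 13 30
f 31 30 17
f 24 30 31
f 14 31 36
f 31 17 37
f 36 37 19
f 31 37 36
f 14 36 40
f 36 19 43
f 40 43 20
f 36 43 40
f 15 41 29
f 41 20 42
f 29 42 16
f 41 42 29
f 13 25 49
f 25 15 50
f 49 50 22
f 25 50 49
f 17 30 46
f 30 13 45
f 46 45 21
f 30 45 46
f 19 37 38
f 37 17 34
f 38 34 18
f 37 34 38
f 20 43 39
f 43 19 35
f 39 35 12
f 43 35 39
f 54 53 57
f 54 57 55
f 55 57 58
f 55 58 56
f 57 53 59
f 57 59 58
f 58 59 60
f 58 60 56
f 59 53 61
f 59 61 60
f 60 61 62
f 60 62 56
f 61 53 63
f 61 63 62
f 62 63 64
f 62 64 56
f 63 53 65
f 63 65 64
f 64 65 66
f 64 66 56
f 65 53 67
f 65 67 66
f 66 67 68
f 66 68 56
f 67 53 69
f 67 69 68
f 68 69 70
f 68 70 56
f 69 53 71
f 69 71 70
f 70 71 72
f 70 72 56
f 71 53 54
f 71 54 72
f 72 54 55
f 72 55 56
f 74 76 73
f 77 74 73
f 73 76 75
f 75 77 73
f 74 80 76
f 78 74 77
f 78 80 74
f 76 80 75
f 79 77 75
f 75 80 79
f 79 78 77
f 80 78 79



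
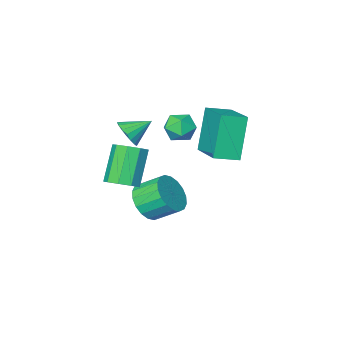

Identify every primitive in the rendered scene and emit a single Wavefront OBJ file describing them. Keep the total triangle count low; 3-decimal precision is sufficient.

v -2.396 0.462 -0.557
v -3.034 -0.056 1.343
v -1.914 2.407 0.136
v -2.553 1.889 2.035
v -1.407 0.131 -0.315
v -2.046 -0.387 1.584
v -0.926 2.076 0.377
v -1.564 1.558 2.277
v 1.453 -0.279 1.192
v 1.81 -0.289 1.771
v 0.527 -0.021 1.768
v 1.834 -0.001 1.682
v 1.784 0.232 1.495
v 1.667 0.364 1.249
v 1.508 0.368 0.991
v 1.339 0.244 0.773
v 1.191 0.016 0.639
v 1.096 -0.27 0.614
v 1.071 -0.558 0.703
v 1.122 -0.79 0.89
v 1.238 -0.922 1.136
v 1.397 -0.926 1.394
v 1.567 -0.803 1.611
v 1.714 -0.575 1.746
v -0.402 1.735 2.028
v 0.14 1.518 2.459
v -0.16 0.862 1.281
v 0.382 0.645 1.712
v -0.306 0.57 1.929
v -0.456 1.109 2.39
v 0.436 1.271 1.35
v 0.286 1.81 1.811
v 0.658 1.231 2.039
v 0.199 0.797 2.397
v -0.219 1.583 1.343
v -0.678 1.149 1.701
v 1.933 0.161 -1.218
v 2.513 -0.249 -1.101
v 1.747 -0.912 0.375
v 1.167 -0.501 0.258
v 2.567 0.186 -0.877
v 1.801 -0.476 0.598
v 2.325 0.61 -0.813
v 1.558 -0.053 0.663
v 1.899 0.824 -0.938
v 1.132 0.161 0.538
v 1.489 0.728 -1.194
v 0.723 0.065 0.282
v 1.287 0.367 -1.461
v 0.521 -0.296 0.014
v 1.388 -0.091 -1.614
v 0.621 -0.753 -0.139
v 1.743 -0.43 -1.582
v 0.977 -1.093 -0.107
v 2.188 -0.492 -1.379
v 1.421 -1.155 0.096
v 0.399 -0.674 -3.181
v 1.03 0.003 -3.275
v 0.333 0.75 -2.573
v -0.299 0.074 -2.479
v 0.777 0.068 -3.595
v 0.079 0.815 -2.894
v 0.449 -0.014 -3.834
v -0.249 0.734 -3.133
v 0.111 -0.227 -3.944
v -0.586 0.521 -3.242
v -0.17 -0.528 -3.902
v -0.867 0.22 -3.2
v -0.338 -0.858 -3.717
v -1.036 -0.11 -3.016
v -0.361 -1.151 -3.426
v -1.058 -0.404 -2.725
v -0.233 -1.35 -3.087
v -0.93 -0.603 -2.385
v 0.021 -1.415 -2.766
v -0.677 -0.668 -2.065
v 0.349 -1.334 -2.527
v -0.349 -0.586 -1.826
v 0.686 -1.121 -2.418
v -0.011 -0.373 -1.716
v 0.967 -0.82 -2.46
v 0.27 -0.072 -1.758
v 1.136 -0.49 -2.644
v 0.438 0.258 -1.943
v 1.158 -0.196 -2.935
v 0.461 0.551 -2.234
f 2 4 1
f 5 2 1
f 1 4 3
f 3 5 1
f 2 8 4
f 6 2 5
f 6 8 2
f 4 8 3
f 7 5 3
f 3 8 7
f 7 6 5
f 8 6 7
f 10 9 12
f 10 12 11
f 12 9 13
f 12 13 11
f 13 9 14
f 13 14 11
f 14 9 15
f 14 15 11
f 15 9 16
f 15 16 11
f 16 9 17
f 16 17 11
f 17 9 18
f 17 18 11
f 18 9 19
f 18 19 11
f 19 9 20
f 19 20 11
f 20 9 21
f 20 21 11
f 21 9 22
f 21 22 11
f 22 9 23
f 22 23 11
f 23 9 24
f 23 24 11
f 24 9 10
f 24 10 11
f 25 36 30
f 25 30 26
f 25 26 32
f 25 32 35
f 25 35 36
f 26 30 34
f 30 36 29
f 36 35 27
f 35 32 31
f 32 26 33
f 28 34 29
f 28 29 27
f 28 27 31
f 28 31 33
f 28 33 34
f 29 34 30
f 27 29 36
f 31 27 35
f 33 31 32
f 34 33 26
f 38 37 41
f 38 41 39
f 39 41 42
f 39 42 40
f 41 37 43
f 41 43 42
f 42 43 44
f 42 44 40
f 43 37 45
f 43 45 44
f 44 45 46
f 44 46 40
f 45 37 47
f 45 47 46
f 46 47 48
f 46 48 40
f 47 37 49
f 47 49 48
f 48 49 50
f 48 50 40
f 49 37 51
f 49 51 50
f 50 51 52
f 50 52 40
f 51 37 53
f 51 53 52
f 52 53 54
f 52 54 40
f 53 37 55
f 53 55 54
f 54 55 56
f 54 56 40
f 55 37 38
f 55 38 56
f 56 38 39
f 56 39 40
f 58 57 61
f 58 61 59
f 59 61 62
f 59 62 60
f 61 57 63
f 61 63 62
f 62 63 64
f 62 64 60
f 63 57 65
f 63 65 64
f 64 65 66
f 64 66 60
f 65 57 67
f 65 67 66
f 66 67 68
f 66 68 60
f 67 57 69
f 67 69 68
f 68 69 70
f 68 70 60
f 69 57 71
f 69 71 70
f 70 71 72
f 70 72 60
f 71 57 73
f 71 73 72
f 72 73 74
f 72 74 60
f 73 57 75
f 73 75 74
f 74 75 76
f 74 76 60
f 75 57 77
f 75 77 76
f 76 77 78
f 76 78 60
f 77 57 79
f 77 79 78
f 78 79 80
f 78 80 60
f 79 57 81
f 79 81 80
f 80 81 82
f 80 82 60
f 81 57 83
f 81 83 82
f 82 83 84
f 82 84 60
f 83 57 85
f 83 85 84
f 84 85 86
f 84 86 60
f 85 57 58
f 85 58 86
f 86 58 59
f 86 59 60



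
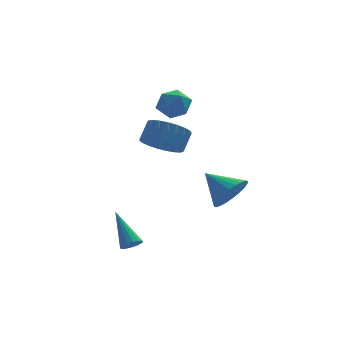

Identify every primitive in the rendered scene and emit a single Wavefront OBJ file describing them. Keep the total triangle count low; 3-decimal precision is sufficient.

v 0.12 1.055 -0.218
v 0.84 1.48 -0.917
v 1.32 2.11 -0.042
v 0.6 1.685 0.658
v 0.498 1.776 -0.943
v 0.977 2.406 -0.068
v 0.09 1.947 -0.843
v 0.57 2.577 0.032
v -0.312 1.965 -0.635
v 0.167 2.594 0.24
v -0.64 1.824 -0.355
v -0.16 2.454 0.52
v -0.836 1.551 -0.051
v -0.356 2.181 0.824
v -0.867 1.193 0.224
v -0.387 1.822 1.099
v -0.727 0.81 0.423
v -0.248 1.44 1.298
v -0.441 0.47 0.511
v 0.039 1.099 1.386
v -0.057 0.231 0.473
v 0.422 0.86 1.348
v 0.357 0.134 0.315
v 0.836 0.764 1.191
v 0.73 0.197 0.066
v 1.209 0.827 0.941
v 0.997 0.408 -0.233
v 1.477 1.038 0.643
v 1.114 0.731 -0.529
v 1.593 1.361 0.347
v 1.058 1.11 -0.771
v 1.537 1.74 0.105
v 0.598 3.921 1.664
v 1.495 3.91 1.362
v 0.585 2.39 1.678
v 1.482 2.379 1.376
v 1.28 2.682 2.25
v 1.289 3.628 2.241
v 0.791 2.672 0.799
v 0.8 3.618 0.79
v 1.614 3.138 0.827
v 1.917 3.144 1.724
v 0.163 3.156 1.316
v 0.466 3.162 2.213
v 2.881 -1.847 -2.186
v 3.633 -1.088 -2.239
v 1.859 -0.773 -1.294
v 3.413 -1.009 -2.585
v 3.113 -1.058 -2.87
v 2.777 -1.226 -3.052
v 2.457 -1.49 -3.101
v 2.201 -1.807 -3.012
v 2.049 -2.131 -2.796
v 2.023 -2.412 -2.488
v 2.129 -2.606 -2.134
v 2.348 -2.685 -1.788
v 2.649 -2.636 -1.502
v 2.985 -2.467 -1.321
v 3.305 -2.204 -1.271
v 3.56 -1.886 -1.361
v 3.713 -1.563 -1.576
v 3.738 -1.282 -1.884
v -1.891 -3.413 -4.25
v -1.616 -3.696 -3.866
v -2.429 -2.007 -2.83
v -1.426 -3.514 -3.974
v -1.36 -3.305 -4.155
v -1.436 -3.125 -4.363
v -1.634 -3.023 -4.539
v -1.9 -3.024 -4.639
v -2.165 -3.131 -4.634
v -2.355 -3.312 -4.526
v -2.421 -3.521 -4.344
v -2.345 -3.701 -4.137
v -2.147 -3.804 -3.96
v -1.881 -3.802 -3.861
f 2 1 5
f 2 5 3
f 3 5 6
f 3 6 4
f 5 1 7
f 5 7 6
f 6 7 8
f 6 8 4
f 7 1 9
f 7 9 8
f 8 9 10
f 8 10 4
f 9 1 11
f 9 11 10
f 10 11 12
f 10 12 4
f 11 1 13
f 11 13 12
f 12 13 14
f 12 14 4
f 13 1 15
f 13 15 14
f 14 15 16
f 14 16 4
f 15 1 17
f 15 17 16
f 16 17 18
f 16 18 4
f 17 1 19
f 17 19 18
f 18 19 20
f 18 20 4
f 19 1 21
f 19 21 20
f 20 21 22
f 20 22 4
f 21 1 23
f 21 23 22
f 22 23 24
f 22 24 4
f 23 1 25
f 23 25 24
f 24 25 26
f 24 26 4
f 25 1 27
f 25 27 26
f 26 27 28
f 26 28 4
f 27 1 29
f 27 29 28
f 28 29 30
f 28 30 4
f 29 1 31
f 29 31 30
f 30 31 32
f 30 32 4
f 31 1 2
f 31 2 32
f 32 2 3
f 32 3 4
f 33 44 38
f 33 38 34
f 33 34 40
f 33 40 43
f 33 43 44
f 34 38 42
f 38 44 37
f 44 43 35
f 43 40 39
f 40 34 41
f 36 42 37
f 36 37 35
f 36 35 39
f 36 39 41
f 36 41 42
f 37 42 38
f 35 37 44
f 39 35 43
f 41 39 40
f 42 41 34
f 46 45 48
f 46 48 47
f 48 45 49
f 48 49 47
f 49 45 50
f 49 50 47
f 50 45 51
f 50 51 47
f 51 45 52
f 51 52 47
f 52 45 53
f 52 53 47
f 53 45 54
f 53 54 47
f 54 45 55
f 54 55 47
f 55 45 56
f 55 56 47
f 56 45 57
f 56 57 47
f 57 45 58
f 57 58 47
f 58 45 59
f 58 59 47
f 59 45 60
f 59 60 47
f 60 45 61
f 60 61 47
f 61 45 62
f 61 62 47
f 62 45 46
f 62 46 47
f 64 63 66
f 64 66 65
f 66 63 67
f 66 67 65
f 67 63 68
f 67 68 65
f 68 63 69
f 68 69 65
f 69 63 70
f 69 70 65
f 70 63 71
f 70 71 65
f 71 63 72
f 71 72 65
f 72 63 73
f 72 73 65
f 73 63 74
f 73 74 65
f 74 63 75
f 74 75 65
f 75 63 76
f 75 76 65
f 76 63 64
f 76 64 65



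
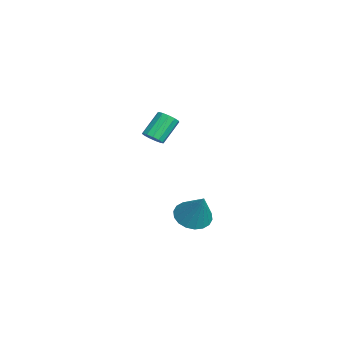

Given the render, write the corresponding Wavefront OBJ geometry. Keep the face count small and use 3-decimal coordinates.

v 2.871 -0.825 -3.038
v 3.619 -0.386 -3.593
v 3.909 -0.375 -1.282
v 3.333 -0.037 -3.514
v 2.955 0.156 -3.34
v 2.561 0.155 -3.106
v 2.228 -0.041 -2.859
v 2.022 -0.392 -2.648
v 1.984 -0.828 -2.514
v 2.122 -1.264 -2.483
v 2.409 -1.614 -2.563
v 2.786 -1.806 -2.737
v 3.181 -1.805 -2.971
v 3.514 -1.609 -3.218
v 3.719 -1.258 -3.429
v 3.757 -0.822 -3.563
v -3.446 -2.376 -0.516
v -2.89 -2.402 -0.144
v -3.657 -1.49 1.068
v -4.214 -1.464 0.696
v -2.86 -2.093 -0.358
v -3.628 -1.18 0.854
v -3.016 -1.874 -0.622
v -3.784 -0.961 0.589
v -3.309 -1.814 -0.853
v -4.077 -0.901 0.359
v -3.646 -1.932 -0.976
v -4.413 -1.02 0.235
v -3.919 -2.192 -0.954
v -4.686 -1.28 0.258
v -4.042 -2.51 -0.792
v -4.809 -1.598 0.42
v -3.976 -2.786 -0.543
v -4.743 -1.873 0.669
v -3.742 -2.931 -0.285
v -4.509 -2.019 0.927
v -3.414 -2.901 -0.1
v -4.181 -1.988 1.111
v -3.096 -2.704 -0.048
v -3.864 -1.791 1.164
f 2 1 4
f 2 4 3
f 4 1 5
f 4 5 3
f 5 1 6
f 5 6 3
f 6 1 7
f 6 7 3
f 7 1 8
f 7 8 3
f 8 1 9
f 8 9 3
f 9 1 10
f 9 10 3
f 10 1 11
f 10 11 3
f 11 1 12
f 11 12 3
f 12 1 13
f 12 13 3
f 13 1 14
f 13 14 3
f 14 1 15
f 14 15 3
f 15 1 16
f 15 16 3
f 16 1 2
f 16 2 3
f 18 17 21
f 18 21 19
f 19 21 22
f 19 22 20
f 21 17 23
f 21 23 22
f 22 23 24
f 22 24 20
f 23 17 25
f 23 25 24
f 24 25 26
f 24 26 20
f 25 17 27
f 25 27 26
f 26 27 28
f 26 28 20
f 27 17 29
f 27 29 28
f 28 29 30
f 28 30 20
f 29 17 31
f 29 31 30
f 30 31 32
f 30 32 20
f 31 17 33
f 31 33 32
f 32 33 34
f 32 34 20
f 33 17 35
f 33 35 34
f 34 35 36
f 34 36 20
f 35 17 37
f 35 37 36
f 36 37 38
f 36 38 20
f 37 17 39
f 37 39 38
f 38 39 40
f 38 40 20
f 39 17 18
f 39 18 40
f 40 18 19
f 40 19 20



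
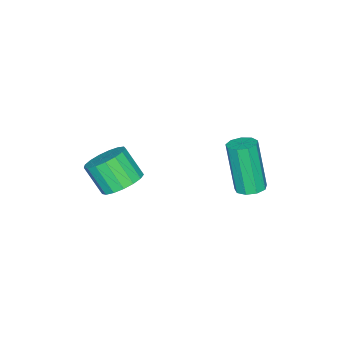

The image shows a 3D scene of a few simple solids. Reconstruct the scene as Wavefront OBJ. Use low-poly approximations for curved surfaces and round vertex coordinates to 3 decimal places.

v 1.643 -1.197 -0.543
v 2.403 -1.018 -0.369
v 2.357 -1.784 0.618
v 1.597 -1.963 0.443
v 2.201 -0.757 -0.175
v 2.154 -1.523 0.811
v 1.871 -0.596 -0.066
v 1.824 -1.363 0.92
v 1.488 -0.573 -0.066
v 1.442 -1.34 0.92
v 1.142 -0.693 -0.176
v 1.095 -1.46 0.811
v 0.91 -0.929 -0.369
v 0.863 -1.695 0.617
v 0.846 -1.225 -0.603
v 0.8 -1.992 0.384
v 0.965 -1.515 -0.823
v 0.918 -2.282 0.164
v 1.239 -1.733 -0.978
v 1.192 -2.499 0.008
v 1.606 -1.827 -1.035
v 1.559 -2.593 -0.048
v 1.981 -1.777 -0.978
v 1.935 -2.543 0.008
v 2.279 -1.594 -0.822
v 2.233 -2.361 0.164
v 2.431 -1.32 -0.602
v 2.385 -2.087 0.384
v -0.552 2.466 -0.573
v -0.052 2.237 -0.572
v -0.308 1.685 1.334
v -0.808 1.914 1.333
v -0.029 2.597 -0.464
v -0.285 2.045 1.441
v -0.251 2.895 -0.408
v -0.507 2.344 1.498
v -0.613 2.993 -0.428
v -0.87 2.441 1.477
v -0.947 2.844 -0.516
v -1.204 2.292 1.389
v -1.096 2.518 -0.631
v -1.353 1.966 1.274
v -0.99 2.167 -0.718
v -1.247 1.616 1.187
v -0.679 1.957 -0.737
v -0.936 1.405 1.168
v -0.309 1.984 -0.679
v -0.565 1.433 1.226
f 2 1 5
f 2 5 3
f 3 5 6
f 3 6 4
f 5 1 7
f 5 7 6
f 6 7 8
f 6 8 4
f 7 1 9
f 7 9 8
f 8 9 10
f 8 10 4
f 9 1 11
f 9 11 10
f 10 11 12
f 10 12 4
f 11 1 13
f 11 13 12
f 12 13 14
f 12 14 4
f 13 1 15
f 13 15 14
f 14 15 16
f 14 16 4
f 15 1 17
f 15 17 16
f 16 17 18
f 16 18 4
f 17 1 19
f 17 19 18
f 18 19 20
f 18 20 4
f 19 1 21
f 19 21 20
f 20 21 22
f 20 22 4
f 21 1 23
f 21 23 22
f 22 23 24
f 22 24 4
f 23 1 25
f 23 25 24
f 24 25 26
f 24 26 4
f 25 1 27
f 25 27 26
f 26 27 28
f 26 28 4
f 27 1 2
f 27 2 28
f 28 2 3
f 28 3 4
f 30 29 33
f 30 33 31
f 31 33 34
f 31 34 32
f 33 29 35
f 33 35 34
f 34 35 36
f 34 36 32
f 35 29 37
f 35 37 36
f 36 37 38
f 36 38 32
f 37 29 39
f 37 39 38
f 38 39 40
f 38 40 32
f 39 29 41
f 39 41 40
f 40 41 42
f 40 42 32
f 41 29 43
f 41 43 42
f 42 43 44
f 42 44 32
f 43 29 45
f 43 45 44
f 44 45 46
f 44 46 32
f 45 29 47
f 45 47 46
f 46 47 48
f 46 48 32
f 47 29 30
f 47 30 48
f 48 30 31
f 48 31 32



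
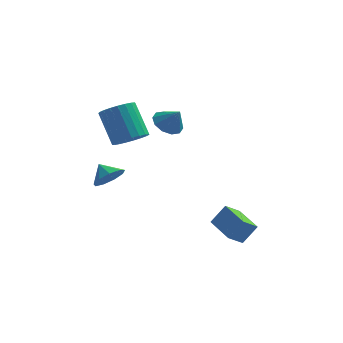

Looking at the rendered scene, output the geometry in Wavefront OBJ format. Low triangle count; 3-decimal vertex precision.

v 0.432 3.254 2.013
v 1.033 3.879 1.814
v 1.068 2.966 3.027
v 0.643 4.111 2.125
v 0.173 4.016 2.393
v -0.199 3.63 2.516
v -0.329 3.1 2.447
v -0.169 2.629 2.213
v 0.221 2.396 1.902
v 0.692 2.492 1.634
v 1.063 2.878 1.511
v 1.194 3.408 1.58
v -1.255 1.607 1.678
v -0.376 2.006 1.847
v -1.186 3.112 3.451
v -2.065 2.713 3.282
v -0.54 2.27 1.582
v -1.349 3.375 3.187
v -0.827 2.419 1.335
v -1.636 3.525 2.939
v -1.188 2.428 1.146
v -1.998 3.533 2.751
v -1.561 2.295 1.05
v -2.37 3.4 2.654
v -1.881 2.043 1.062
v -2.69 3.148 2.666
v -2.093 1.715 1.181
v -2.902 2.821 2.785
v -2.16 1.369 1.385
v -2.969 2.475 2.99
v -2.07 1.065 1.64
v -2.88 2.17 3.245
v -1.84 0.853 1.902
v -2.65 1.959 3.506
v -1.509 0.773 2.125
v -2.318 1.878 3.729
v -1.133 0.836 2.271
v -1.943 1.942 3.875
v -0.779 1.033 2.314
v -1.589 2.139 3.918
v -0.507 1.329 2.247
v -1.317 2.435 3.851
v -0.365 1.673 2.082
v -1.174 2.779 3.686
v 3.787 -0.998 -3.55
v 4.489 -0.631 -2.57
v 2.822 0.429 -3.393
v 3.524 0.796 -2.413
v 4.476 -0.456 -4.247
v 5.178 -0.089 -3.267
v 3.511 0.971 -4.09
v 4.213 1.338 -3.11
v -2.455 2.284 -1.617
v -1.695 2.629 -1.206
v -3.065 2.896 -1.003
v -1.849 2.984 -1.711
v -2.286 3.011 -2.173
v -2.802 2.698 -2.374
v -3.156 2.192 -2.221
v -3.182 1.729 -1.786
v -2.867 1.526 -1.272
v -2.36 1.677 -0.919
v -1.897 2.113 -0.893
f 2 1 4
f 2 4 3
f 4 1 5
f 4 5 3
f 5 1 6
f 5 6 3
f 6 1 7
f 6 7 3
f 7 1 8
f 7 8 3
f 8 1 9
f 8 9 3
f 9 1 10
f 9 10 3
f 10 1 11
f 10 11 3
f 11 1 12
f 11 12 3
f 12 1 2
f 12 2 3
f 14 13 17
f 14 17 15
f 15 17 18
f 15 18 16
f 17 13 19
f 17 19 18
f 18 19 20
f 18 20 16
f 19 13 21
f 19 21 20
f 20 21 22
f 20 22 16
f 21 13 23
f 21 23 22
f 22 23 24
f 22 24 16
f 23 13 25
f 23 25 24
f 24 25 26
f 24 26 16
f 25 13 27
f 25 27 26
f 26 27 28
f 26 28 16
f 27 13 29
f 27 29 28
f 28 29 30
f 28 30 16
f 29 13 31
f 29 31 30
f 30 31 32
f 30 32 16
f 31 13 33
f 31 33 32
f 32 33 34
f 32 34 16
f 33 13 35
f 33 35 34
f 34 35 36
f 34 36 16
f 35 13 37
f 35 37 36
f 36 37 38
f 36 38 16
f 37 13 39
f 37 39 38
f 38 39 40
f 38 40 16
f 39 13 41
f 39 41 40
f 40 41 42
f 40 42 16
f 41 13 43
f 41 43 42
f 42 43 44
f 42 44 16
f 43 13 14
f 43 14 44
f 44 14 15
f 44 15 16
f 46 48 45
f 49 46 45
f 45 48 47
f 47 49 45
f 46 52 48
f 50 46 49
f 50 52 46
f 48 52 47
f 51 49 47
f 47 52 51
f 51 50 49
f 52 50 51
f 54 53 56
f 54 56 55
f 56 53 57
f 56 57 55
f 57 53 58
f 57 58 55
f 58 53 59
f 58 59 55
f 59 53 60
f 59 60 55
f 60 53 61
f 60 61 55
f 61 53 62
f 61 62 55
f 62 53 63
f 62 63 55
f 63 53 54
f 63 54 55



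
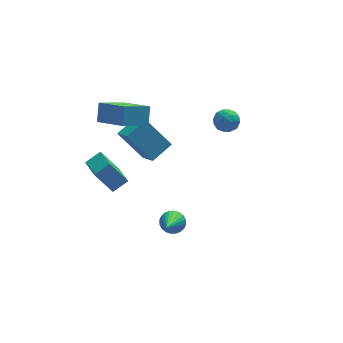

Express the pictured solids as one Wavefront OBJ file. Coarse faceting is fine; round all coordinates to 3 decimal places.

v 2.28 1.374 0.783
v 2.473 1.641 0.22
v 3.187 0.839 0.84
v 3.38 1.106 0.277
v 3.33 1.475 0.812
v 2.769 1.805 0.777
v 2.891 0.675 0.283
v 2.33 1.005 0.248
v 2.85 1.208 -0.089
v 3.121 1.703 0.238
v 2.539 0.777 0.822
v 2.81 1.272 1.149
v 2.297 1.554 0.496
v 3.363 0.926 0.564
v 3.334 1.143 0.878
v 3.447 1.299 0.547
v 2.471 1.651 0.824
v 2.584 1.808 0.493
v 3.088 1.71 0.841
v 3.076 0.672 0.567
v 3.189 0.829 0.236
v 2.213 1.181 0.513
v 2.326 1.337 0.182
v 2.572 0.77 0.219
v 2.632 1.457 -0.016
v 3.165 1.143 0.018
v 2.878 0.889 0.021
v 2.548 1.083 0
v 2.791 1.748 0.176
v 3.325 1.433 0.21
v 3.295 1.65 0.524
v 2.965 1.845 0.503
v 3.013 1.494 -0.005
v 2.335 1.047 0.85
v 2.869 0.732 0.884
v 2.695 0.635 0.557
v 2.365 0.83 0.536
v 2.495 1.337 1.042
v 3.028 1.023 1.076
v 3.112 1.397 1.06
v 2.782 1.591 1.039
v 2.647 0.986 1.065
v -2.859 2.25 1.036
v -2.618 2.834 1.811
v -1.615 2.624 0.368
v -1.375 3.208 1.144
v -2.025 0.872 1.816
v -1.785 1.456 2.592
v -0.782 1.246 1.149
v -0.541 1.83 1.924
v -3.081 2.225 -2.868
v -2.313 2.396 -2.432
v -3.194 3.524 -3.179
v -2.426 3.695 -2.742
v -2.294 1.985 -4.158
v -1.526 2.156 -3.721
v -2.407 3.284 -4.468
v -1.639 3.455 -4.032
v -1.57 2.036 -0.196
v -0.543 2.538 0.259
v -1.751 3.085 -0.942
v -0.724 3.587 -0.488
v -0.596 1.253 -1.532
v 0.431 1.755 -1.078
v -0.777 2.302 -2.279
v 0.25 2.804 -1.824
v -0.717 -2.423 -2.336
v -0.349 -2.232 -1.916
v -1.363 -3.717 -1.184
v -0.535 -2.103 -1.875
v -0.749 -2.022 -1.904
v -0.958 -2.002 -2
v -1.13 -2.047 -2.146
v -1.239 -2.149 -2.321
v -1.269 -2.292 -2.499
v -1.214 -2.455 -2.652
v -1.084 -2.614 -2.757
v -0.898 -2.743 -2.798
v -0.685 -2.823 -2.768
v -0.476 -2.843 -2.673
v -0.304 -2.798 -2.527
v -0.195 -2.697 -2.351
v -0.165 -2.553 -2.174
v -0.219 -2.39 -2.021
f 1 38 17
f 38 12 41
f 17 41 6
f 38 41 17
f 1 17 13
f 17 6 18
f 13 18 2
f 17 18 13
f 1 13 22
f 13 2 23
f 22 23 8
f 13 23 22
f 1 22 34
f 22 8 37
f 34 37 11
f 22 37 34
f 1 34 38
f 34 11 42
f 38 42 12
f 34 42 38
f 2 18 29
f 18 6 32
f 29 32 10
f 18 32 29
f 6 41 19
f 41 12 40
f 19 40 5
f 41 40 19
f 12 42 39
f 42 11 35
f 39 35 3
f 42 35 39
f 11 37 36
f 37 8 24
f 36 24 7
f 37 24 36
f 8 23 28
f 23 2 25
f 28 25 9
f 23 25 28
f 4 30 16
f 30 10 31
f 16 31 5
f 30 31 16
f 4 16 14
f 16 5 15
f 14 15 3
f 16 15 14
f 4 14 21
f 14 3 20
f 21 20 7
f 14 20 21
f 4 21 26
f 21 7 27
f 26 27 9
f 21 27 26
f 4 26 30
f 26 9 33
f 30 33 10
f 26 33 30
f 5 31 19
f 31 10 32
f 19 32 6
f 31 32 19
f 3 15 39
f 15 5 40
f 39 40 12
f 15 40 39
f 7 20 36
f 20 3 35
f 36 35 11
f 20 35 36
f 9 27 28
f 27 7 24
f 28 24 8
f 27 24 28
f 10 33 29
f 33 9 25
f 29 25 2
f 33 25 29
f 44 46 43
f 47 44 43
f 43 46 45
f 45 47 43
f 44 50 46
f 48 44 47
f 48 50 44
f 46 50 45
f 49 47 45
f 45 50 49
f 49 48 47
f 50 48 49
f 52 54 51
f 55 52 51
f 51 54 53
f 53 55 51
f 52 58 54
f 56 52 55
f 56 58 52
f 54 58 53
f 57 55 53
f 53 58 57
f 57 56 55
f 58 56 57
f 60 62 59
f 63 60 59
f 59 62 61
f 61 63 59
f 60 66 62
f 64 60 63
f 64 66 60
f 62 66 61
f 65 63 61
f 61 66 65
f 65 64 63
f 66 64 65
f 68 67 70
f 68 70 69
f 70 67 71
f 70 71 69
f 71 67 72
f 71 72 69
f 72 67 73
f 72 73 69
f 73 67 74
f 73 74 69
f 74 67 75
f 74 75 69
f 75 67 76
f 75 76 69
f 76 67 77
f 76 77 69
f 77 67 78
f 77 78 69
f 78 67 79
f 78 79 69
f 79 67 80
f 79 80 69
f 80 67 81
f 80 81 69
f 81 67 82
f 81 82 69
f 82 67 83
f 82 83 69
f 83 67 84
f 83 84 69
f 84 67 68
f 84 68 69



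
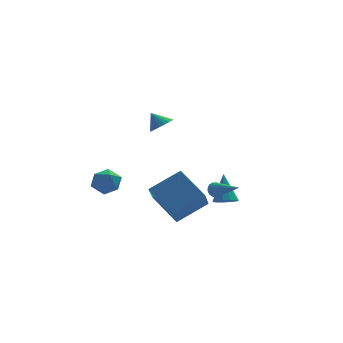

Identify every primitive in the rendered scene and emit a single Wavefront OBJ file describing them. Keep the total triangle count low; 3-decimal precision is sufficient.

v 3.184 3.026 -4.345
v 3.899 3.149 -4.488
v 3.336 4.054 -2.695
v 3.689 3.463 -4.664
v 3.318 3.638 -4.739
v 2.905 3.619 -4.689
v 2.58 3.412 -4.529
v 2.447 3.082 -4.312
v 2.548 2.734 -4.104
v 2.851 2.479 -3.974
v 3.259 2.398 -3.961
v 3.644 2.516 -4.07
v 3.883 2.796 -4.266
v -1.3 -0.464 3.444
v -0.998 -0.955 3.893
v -1.78 -0.036 4.236
v -0.781 -0.713 3.894
v -0.667 -0.422 3.806
v -0.678 -0.139 3.646
v -0.812 0.079 3.447
v -1.043 0.19 3.247
v -1.324 0.171 3.086
v -1.601 0.027 2.996
v -1.818 -0.215 2.995
v -1.932 -0.506 3.083
v -1.921 -0.789 3.242
v -1.787 -1.007 3.442
v -1.556 -1.118 3.642
v -1.275 -1.099 3.803
v -0.713 -1.317 -3.391
v -1.268 -2.699 -2.056
v -1.64 0.226 -2.178
v -2.195 -1.156 -0.844
v 1.095 -1.044 -2.356
v 0.54 -2.426 -1.022
v 0.168 0.499 -1.144
v -0.387 -0.883 0.191
v -4.368 3.427 -2.479
v -3.901 4.148 -2.082
v -3.139 2.532 -2.298
v -2.672 3.253 -1.901
v -3.397 2.85 -1.445
v -4.156 3.403 -1.557
v -2.884 3.277 -2.823
v -3.643 3.83 -2.935
v -2.984 4.055 -2.295
v -3.301 3.791 -1.443
v -3.739 2.889 -2.937
v -4.056 2.625 -2.085
v 2.115 1.327 -2.534
v 2.403 1.621 -2.216
v 2.945 -0.447 -1.646
v 2.209 1.59 -2.095
v 1.995 1.507 -2.061
v 1.806 1.389 -2.121
v 1.677 1.258 -2.262
v 1.636 1.141 -2.457
v 1.689 1.06 -2.668
v 1.827 1.033 -2.852
v 2.022 1.063 -2.973
v 2.235 1.146 -3.007
v 2.425 1.265 -2.947
v 2.553 1.396 -2.806
v 2.595 1.513 -2.611
v 2.541 1.593 -2.4
f 2 1 4
f 2 4 3
f 4 1 5
f 4 5 3
f 5 1 6
f 5 6 3
f 6 1 7
f 6 7 3
f 7 1 8
f 7 8 3
f 8 1 9
f 8 9 3
f 9 1 10
f 9 10 3
f 10 1 11
f 10 11 3
f 11 1 12
f 11 12 3
f 12 1 13
f 12 13 3
f 13 1 2
f 13 2 3
f 15 14 17
f 15 17 16
f 17 14 18
f 17 18 16
f 18 14 19
f 18 19 16
f 19 14 20
f 19 20 16
f 20 14 21
f 20 21 16
f 21 14 22
f 21 22 16
f 22 14 23
f 22 23 16
f 23 14 24
f 23 24 16
f 24 14 25
f 24 25 16
f 25 14 26
f 25 26 16
f 26 14 27
f 26 27 16
f 27 14 28
f 27 28 16
f 28 14 29
f 28 29 16
f 29 14 15
f 29 15 16
f 31 33 30
f 34 31 30
f 30 33 32
f 32 34 30
f 31 37 33
f 35 31 34
f 35 37 31
f 33 37 32
f 36 34 32
f 32 37 36
f 36 35 34
f 37 35 36
f 38 49 43
f 38 43 39
f 38 39 45
f 38 45 48
f 38 48 49
f 39 43 47
f 43 49 42
f 49 48 40
f 48 45 44
f 45 39 46
f 41 47 42
f 41 42 40
f 41 40 44
f 41 44 46
f 41 46 47
f 42 47 43
f 40 42 49
f 44 40 48
f 46 44 45
f 47 46 39
f 51 50 53
f 51 53 52
f 53 50 54
f 53 54 52
f 54 50 55
f 54 55 52
f 55 50 56
f 55 56 52
f 56 50 57
f 56 57 52
f 57 50 58
f 57 58 52
f 58 50 59
f 58 59 52
f 59 50 60
f 59 60 52
f 60 50 61
f 60 61 52
f 61 50 62
f 61 62 52
f 62 50 63
f 62 63 52
f 63 50 64
f 63 64 52
f 64 50 65
f 64 65 52
f 65 50 51
f 65 51 52

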